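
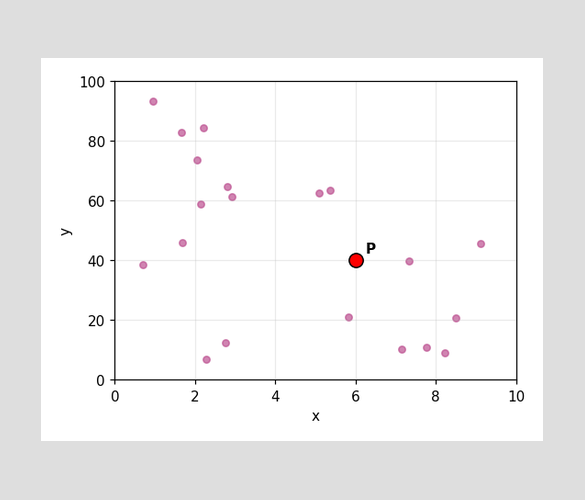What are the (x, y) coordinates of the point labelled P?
Following the gridlines from P to each axis, P sits at (6, 40).

(6, 40)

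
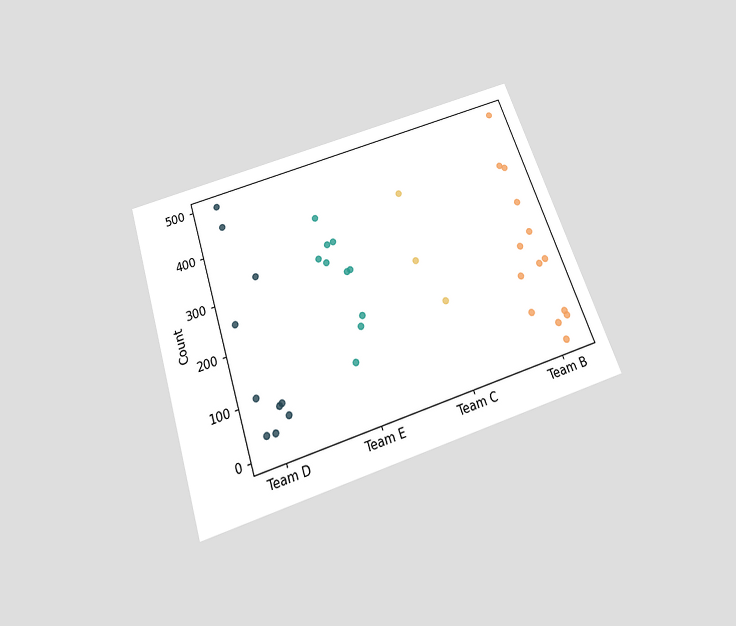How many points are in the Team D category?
10

The chart is tilted about 19° counter-clockwise and viewed slightly from below. Counting the markers in the Team D column gives 10.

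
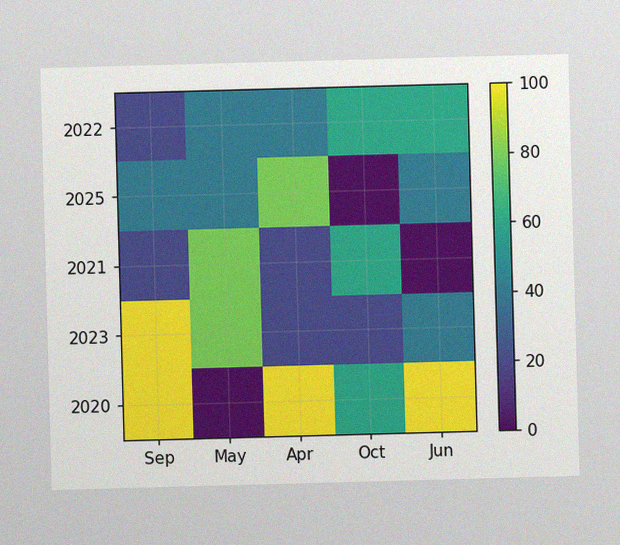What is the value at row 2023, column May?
The image has some photo noise and uneven lighting. Matching cell (2023, May) against the colorbar gives 80.

80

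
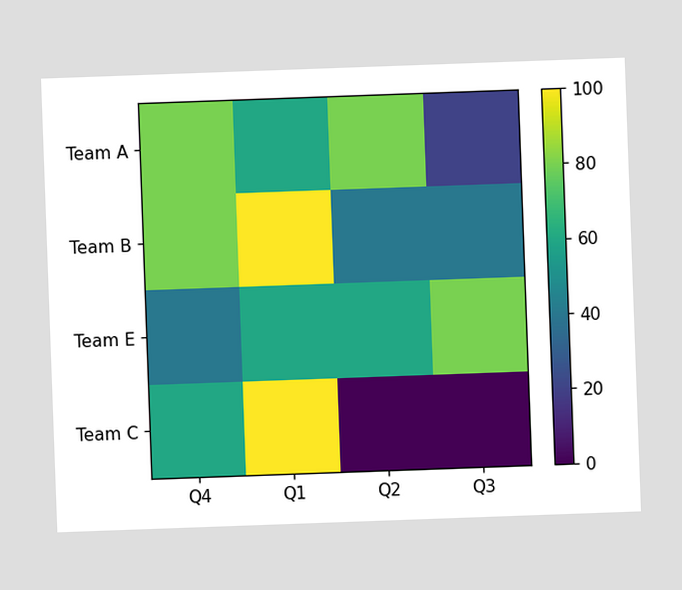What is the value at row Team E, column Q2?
60

The chart is tilted about 2° counter-clockwise. Matching cell (Team E, Q2) against the colorbar gives 60.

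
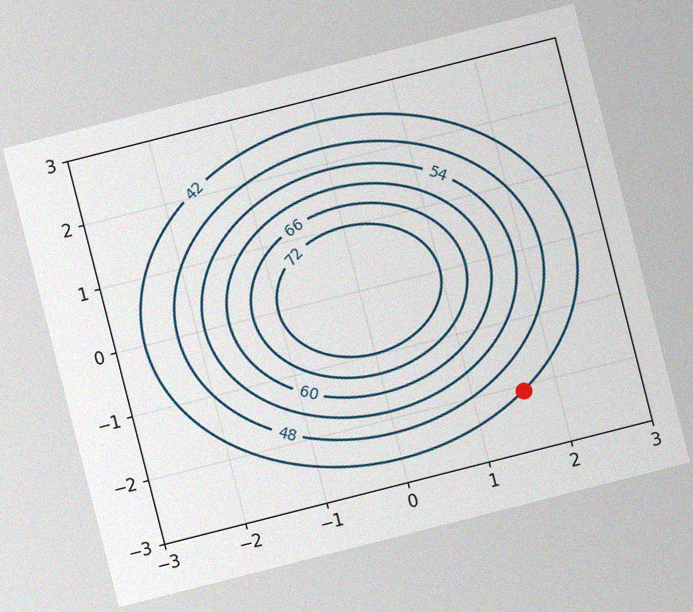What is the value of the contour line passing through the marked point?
The chart is tilted about 14° counter-clockwise, with some photo noise. The marked point sits on the contour labelled 42.

42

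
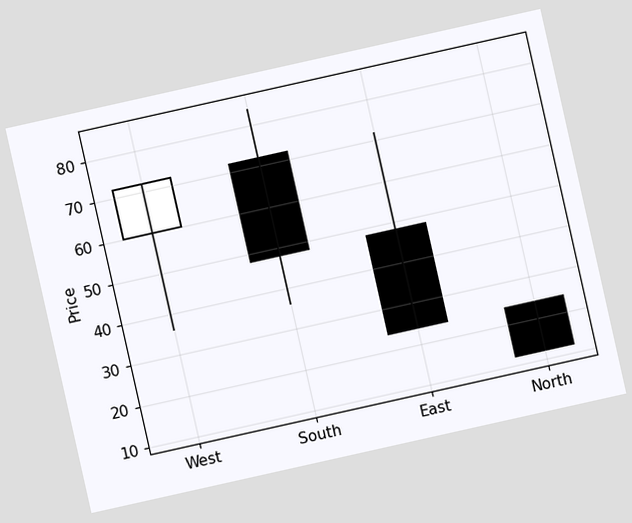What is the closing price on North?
The chart is tilted about 13° counter-clockwise. The North candle closes at 12.

12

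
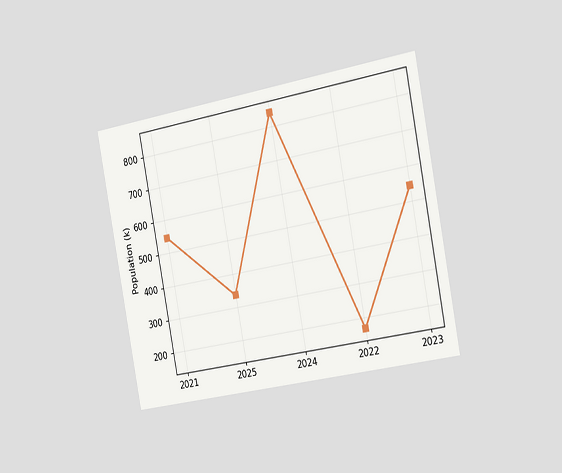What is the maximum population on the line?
840k

The chart is tilted about 11° counter-clockwise and viewed slightly from the right. The highest point is at 2024, and reading across to the y-axis gives 840k.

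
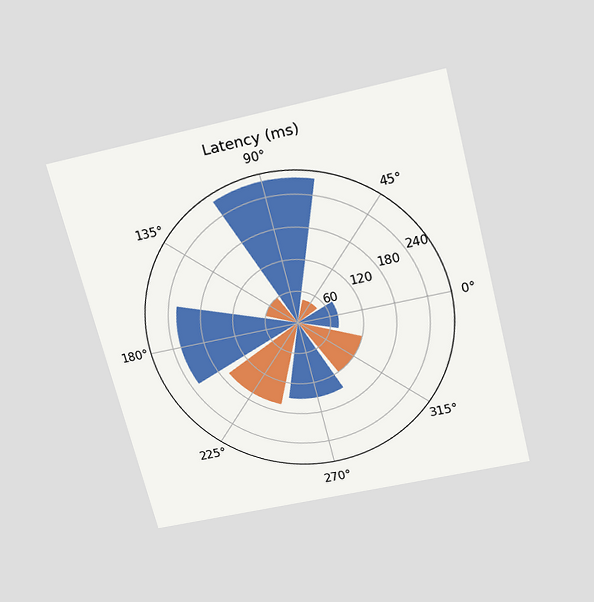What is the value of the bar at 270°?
150ms

The chart is tilted about 14° counter-clockwise and viewed slightly from above. The bar at 270° reaches 150ms on the radial axis.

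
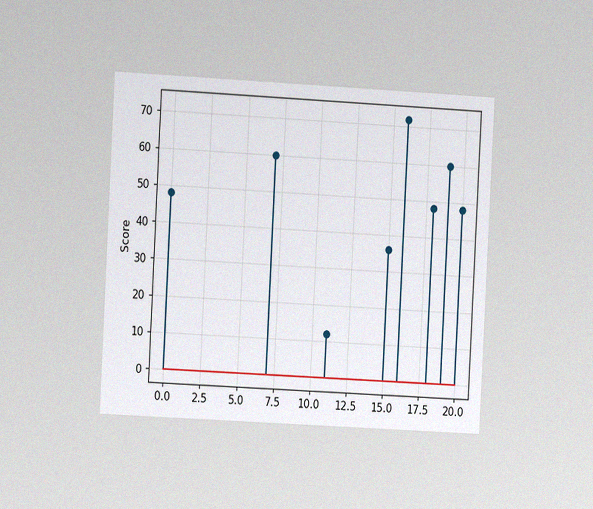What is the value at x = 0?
48

The chart is tilted about 3° clockwise and viewed slightly from the left, with some photo noise. The stem at x=0 reaches 48.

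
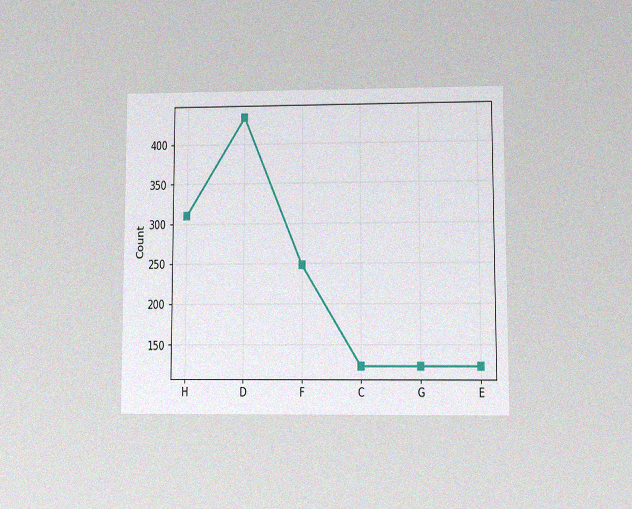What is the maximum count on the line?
The chart is viewed at a slight angle, with some photo noise. The highest point is at D, and reading across to the y-axis gives 434.

434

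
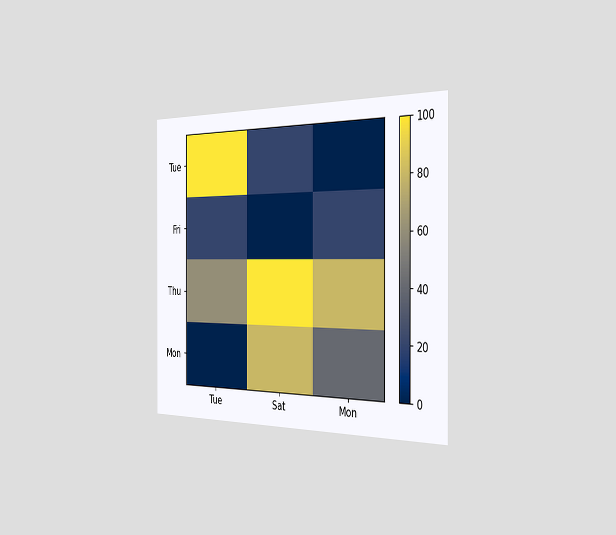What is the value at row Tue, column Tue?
100

The chart is viewed slightly from the right. Matching cell (Tue, Tue) against the colorbar gives 100.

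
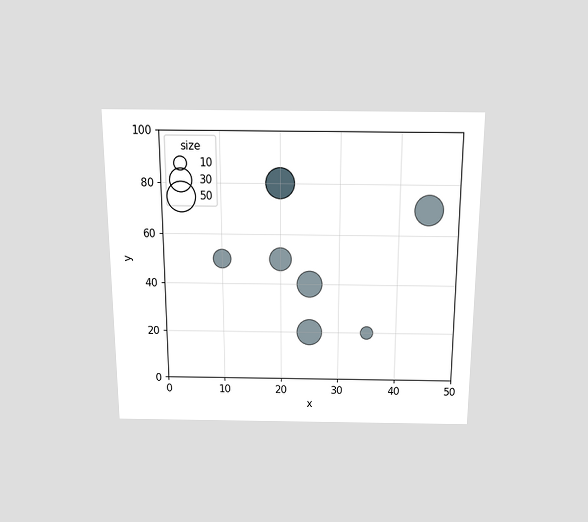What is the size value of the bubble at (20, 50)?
30

The chart is viewed slightly from above. Matching the bubble at (20, 50) against the size legend gives 30.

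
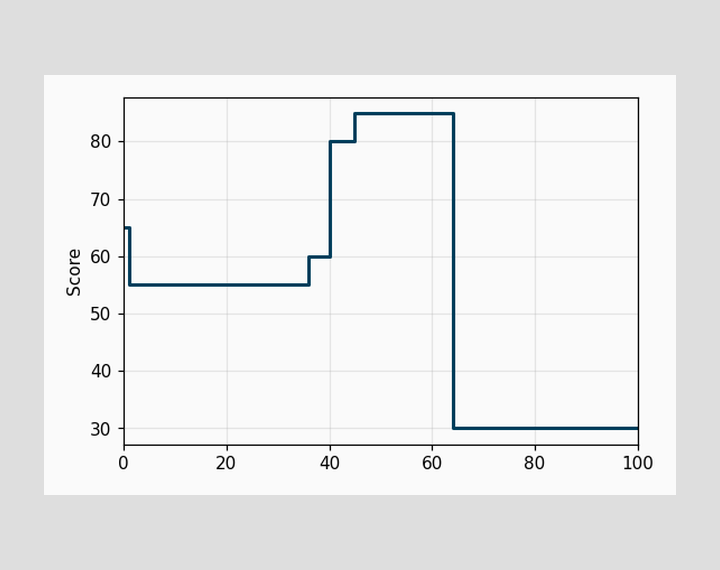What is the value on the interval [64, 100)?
30

On [64, 100) the step sits at 30.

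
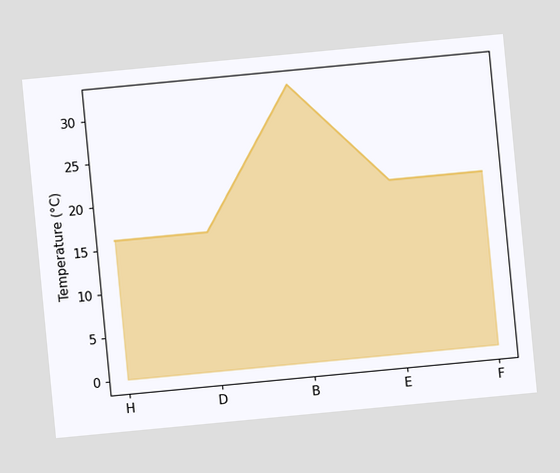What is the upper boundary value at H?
16°C

The chart is tilted about 5° counter-clockwise. At H the upper boundary is at 16°C.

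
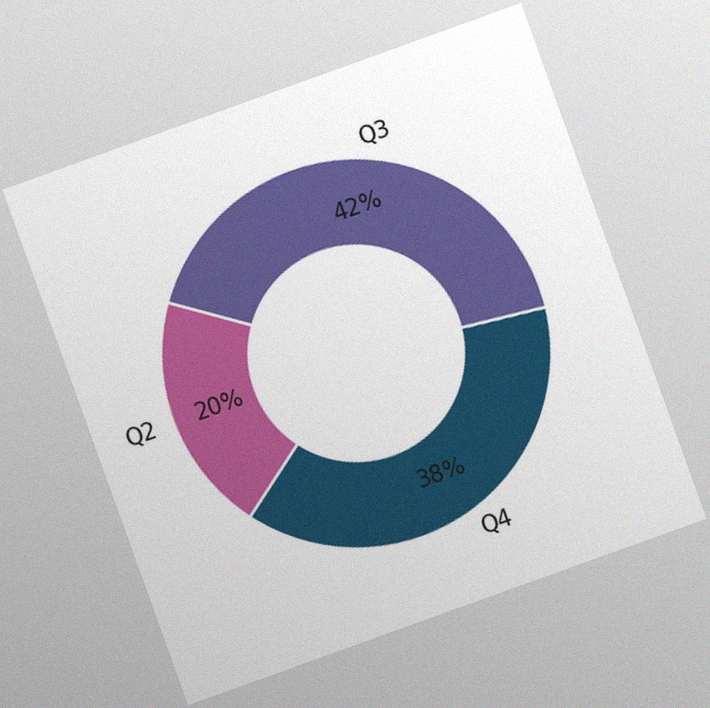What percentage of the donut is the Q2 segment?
The chart is tilted about 20° counter-clockwise, with some photo noise. The Q2 segment takes up 20% of the ring.

20%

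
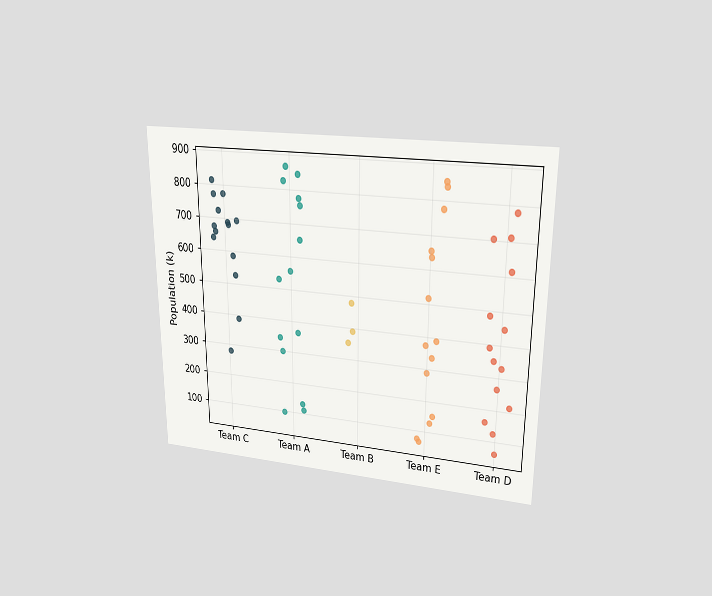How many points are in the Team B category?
3

The chart is viewed at a slight angle. Counting the markers in the Team B column gives 3.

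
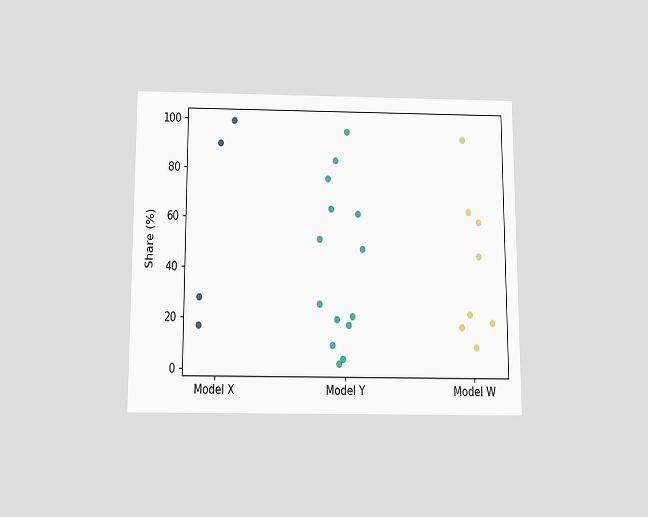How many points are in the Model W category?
The chart is viewed slightly from below. Counting the markers in the Model W column gives 8.

8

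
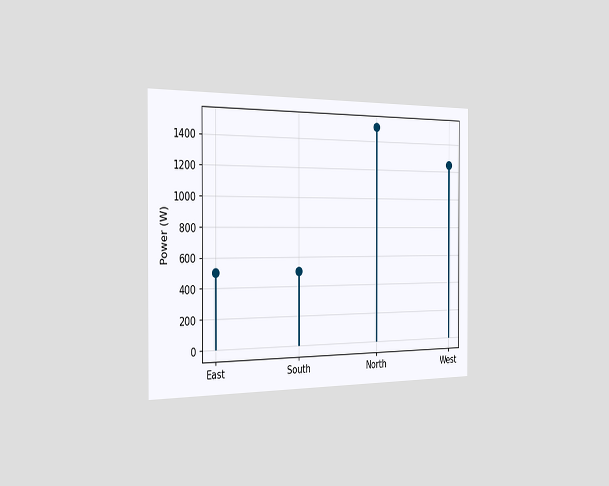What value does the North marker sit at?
1500W

The chart is viewed slightly from the left. The North marker sits at 1500W.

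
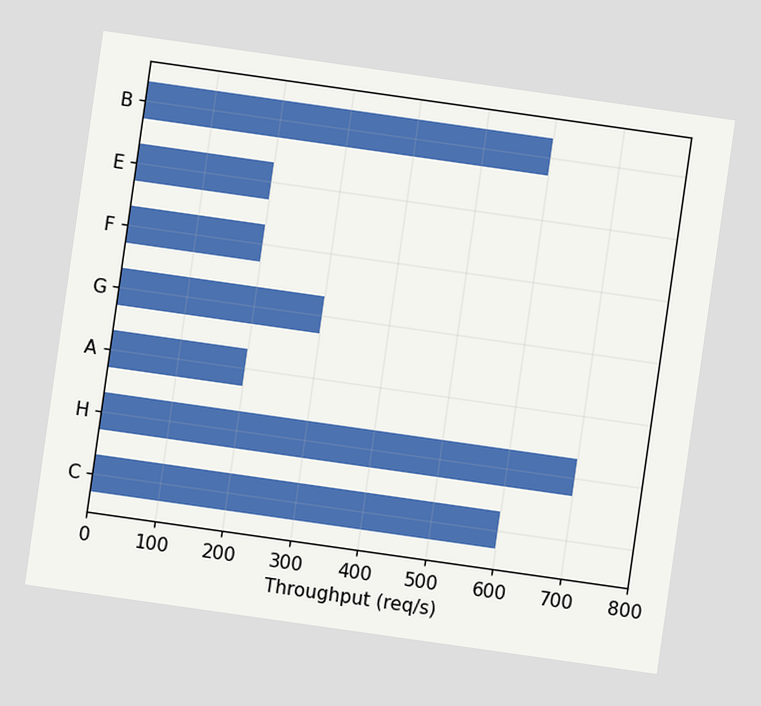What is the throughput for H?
700req/s

The chart is tilted about 8° clockwise. Reading along the chart's x-axis, the H bar reaches 700req/s.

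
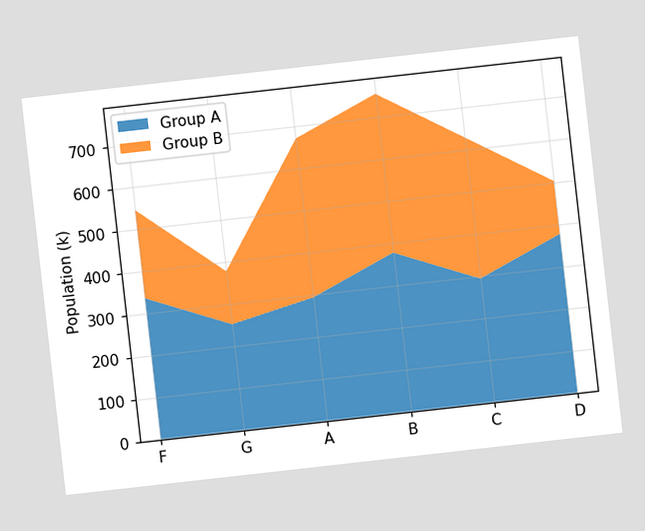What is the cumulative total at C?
The chart is tilted about 6° counter-clockwise. The stacked total at C reaches 630k.

630k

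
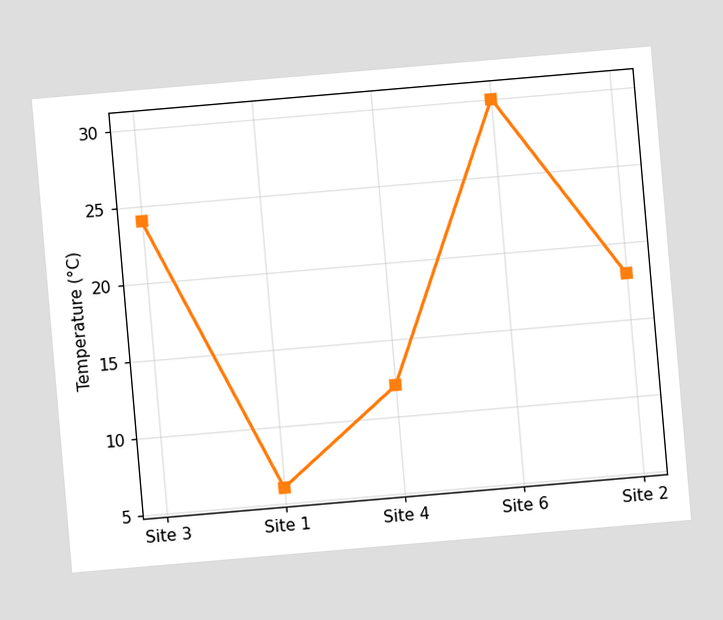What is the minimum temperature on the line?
6°C

The chart is tilted about 5° counter-clockwise. The lowest point is at Site 1, and reading across to the y-axis gives 6°C.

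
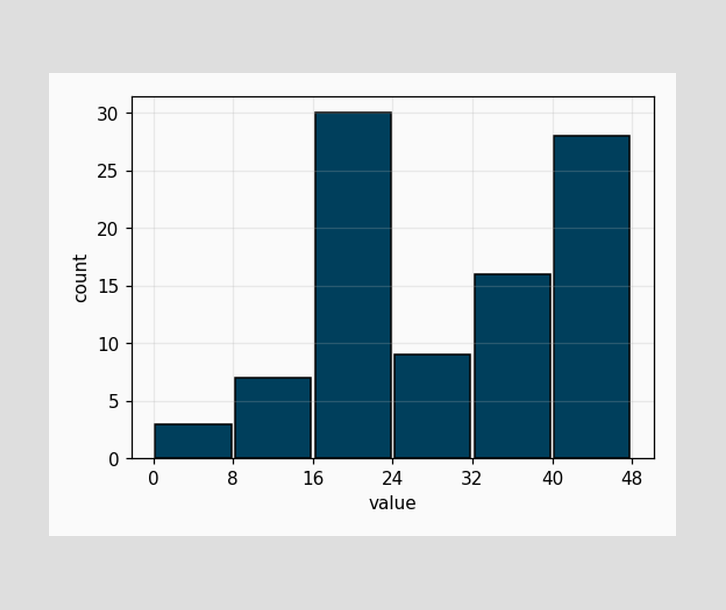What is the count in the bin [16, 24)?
30

The [16, 24) bin has height 30.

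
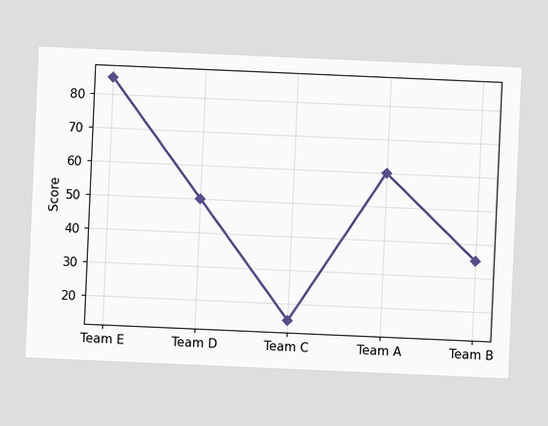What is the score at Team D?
50

The chart is tilted about 2° clockwise. At Team D, the line is at 50.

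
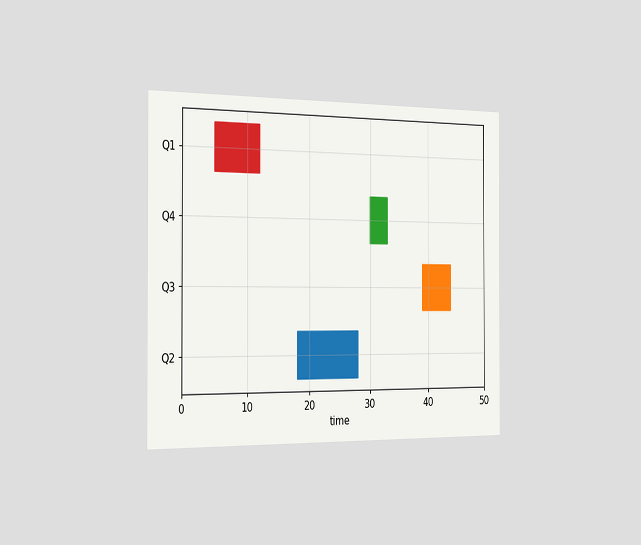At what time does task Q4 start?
30

The chart is viewed slightly from the left. The Q4 bar begins at t=30.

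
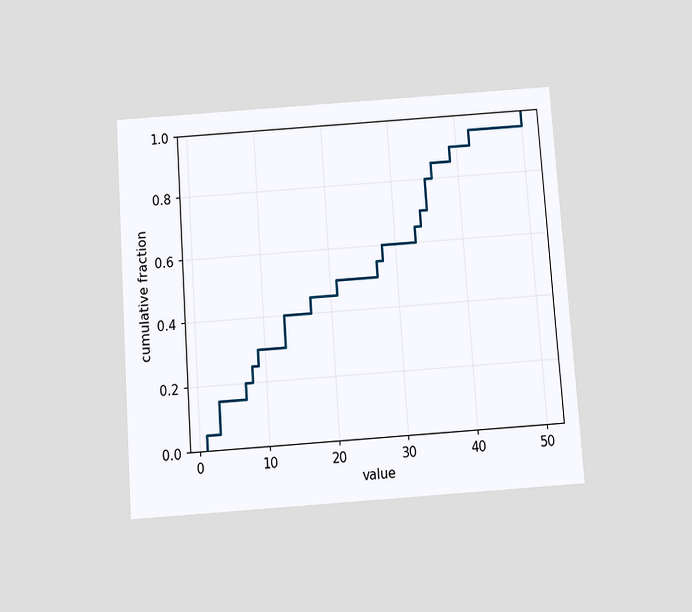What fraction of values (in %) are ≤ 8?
25%

The chart is tilted about 4° counter-clockwise and viewed slightly from below. At x=8 the ECDF step is at 25%.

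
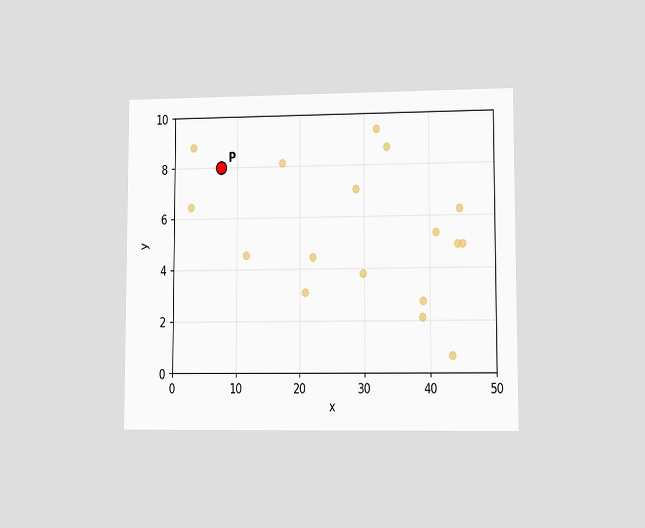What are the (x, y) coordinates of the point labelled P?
The chart is viewed at a slight angle. Following the gridlines from P to each axis, P sits at (7.5, 8).

(7.5, 8)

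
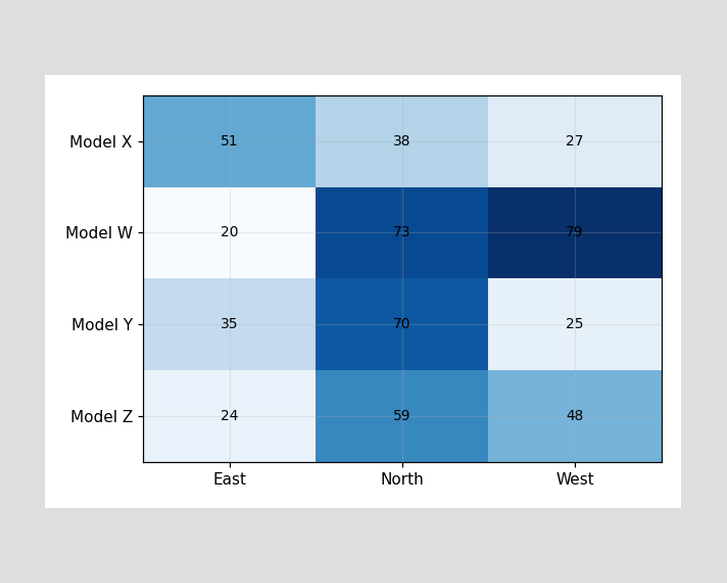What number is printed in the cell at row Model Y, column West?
The (Model Y, West) cell reads 25.

25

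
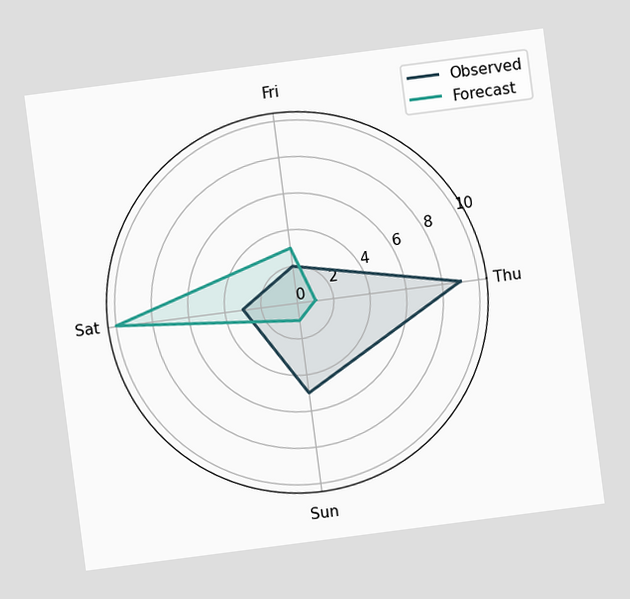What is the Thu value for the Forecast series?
The chart is tilted about 7° counter-clockwise. On the Thu axis, Forecast reaches 1.

1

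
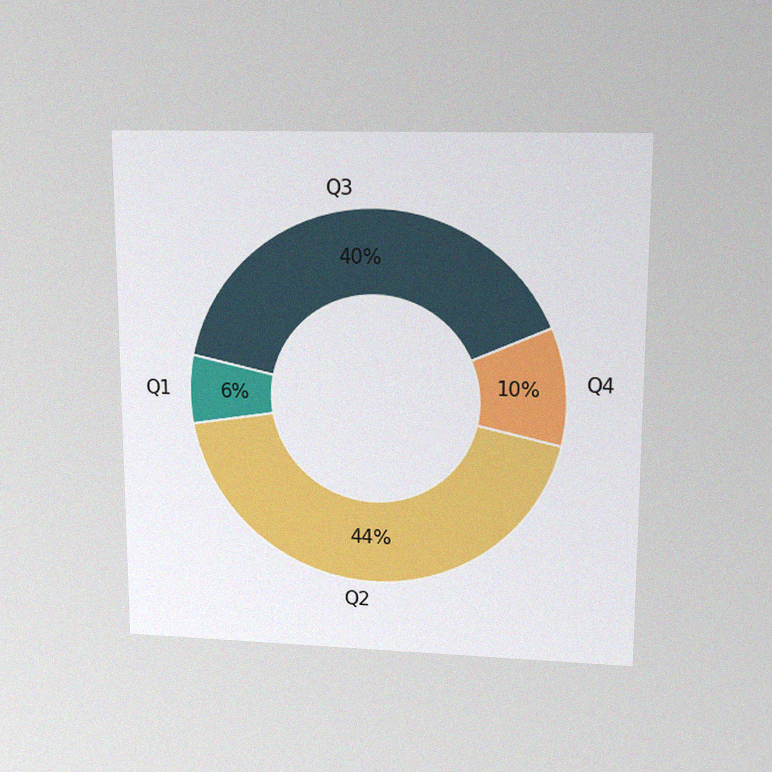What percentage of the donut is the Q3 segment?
The chart is viewed at a slight angle, with some photo noise. The Q3 segment takes up 40% of the ring.

40%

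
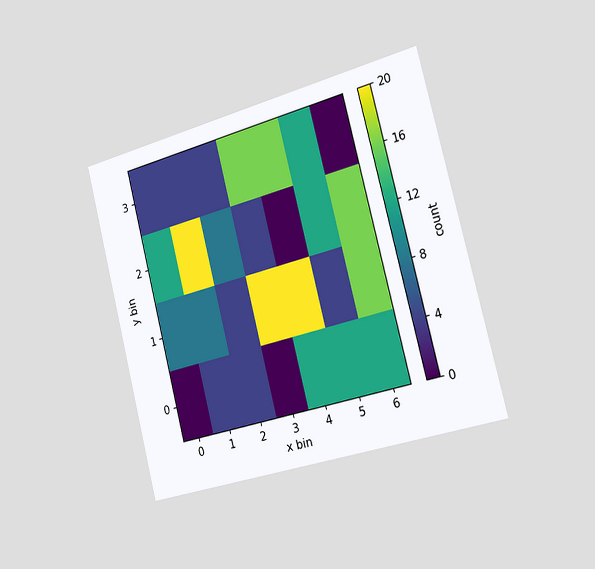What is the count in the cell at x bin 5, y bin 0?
The chart is tilted about 14° counter-clockwise and viewed slightly from the right. Matching the cell (5, 0) against the colorbar gives 12.

12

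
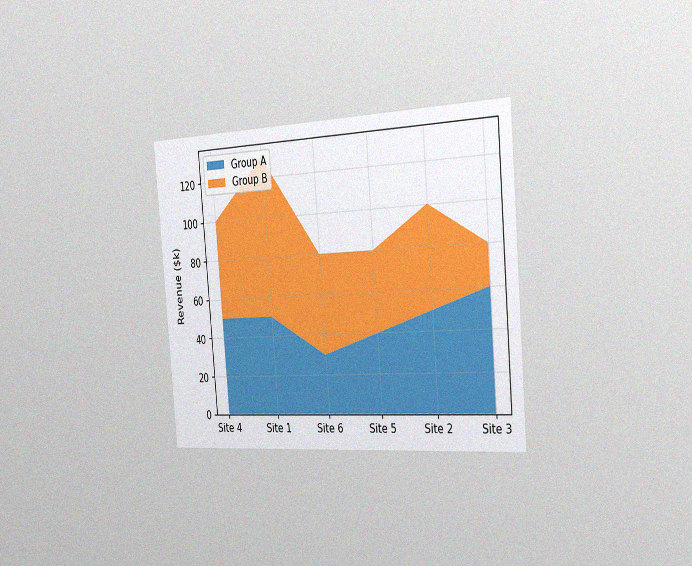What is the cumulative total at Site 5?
The chart is tilted about 5° counter-clockwise and viewed slightly from the right, with some photo noise. The stacked total at Site 5 reaches $80k.

$80k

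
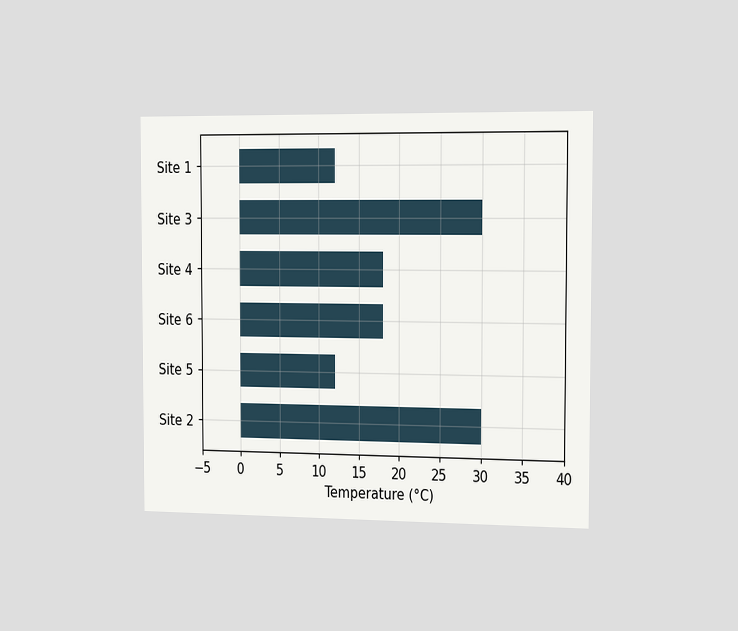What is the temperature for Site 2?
The chart is viewed slightly from the right. Reading along the chart's x-axis, the Site 2 bar reaches 30°C.

30°C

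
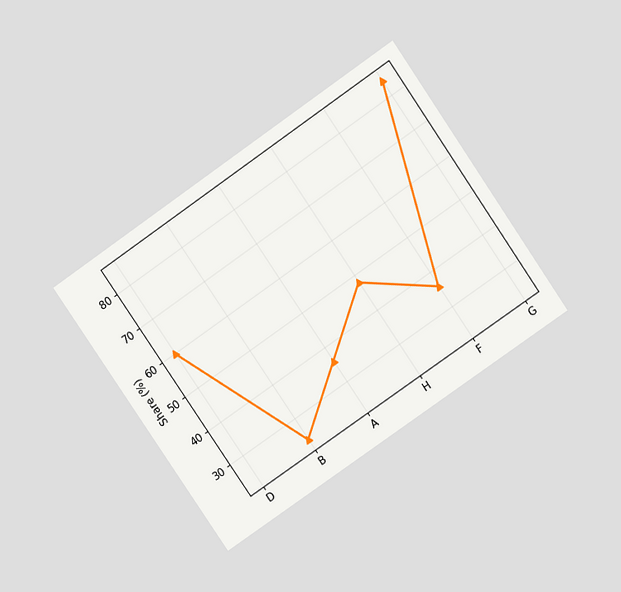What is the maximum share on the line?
The chart is tilted about 35° counter-clockwise and viewed slightly from above. The highest point is at G, and reading across to the y-axis gives 84%.

84%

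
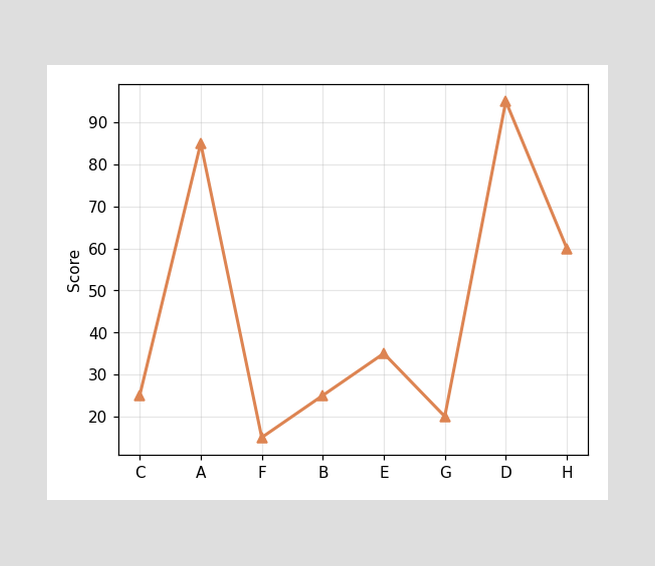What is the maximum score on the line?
95

The highest point is at D, and reading across to the y-axis gives 95.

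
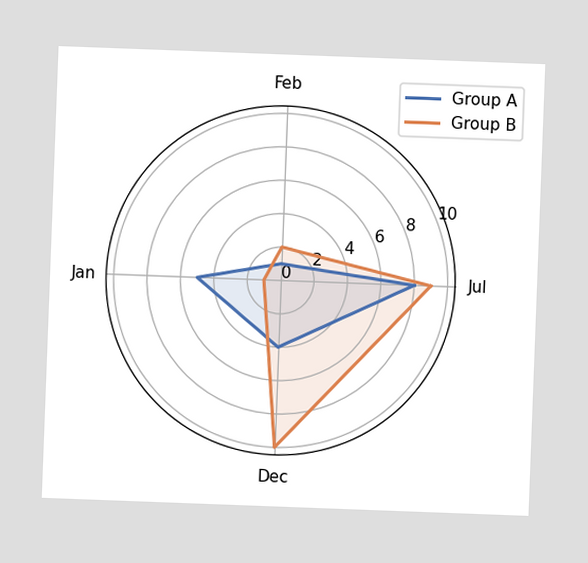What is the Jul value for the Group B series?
The chart is tilted about 2° clockwise. On the Jul axis, Group B reaches 9.

9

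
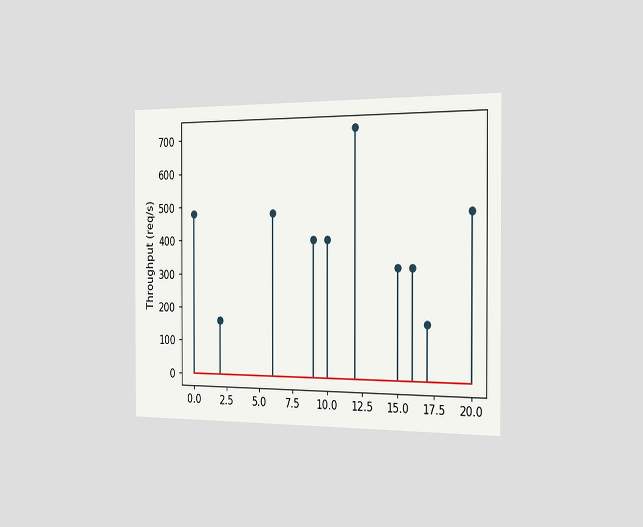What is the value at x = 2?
160req/s

The chart is viewed slightly from the right. The stem at x=2 reaches 160req/s.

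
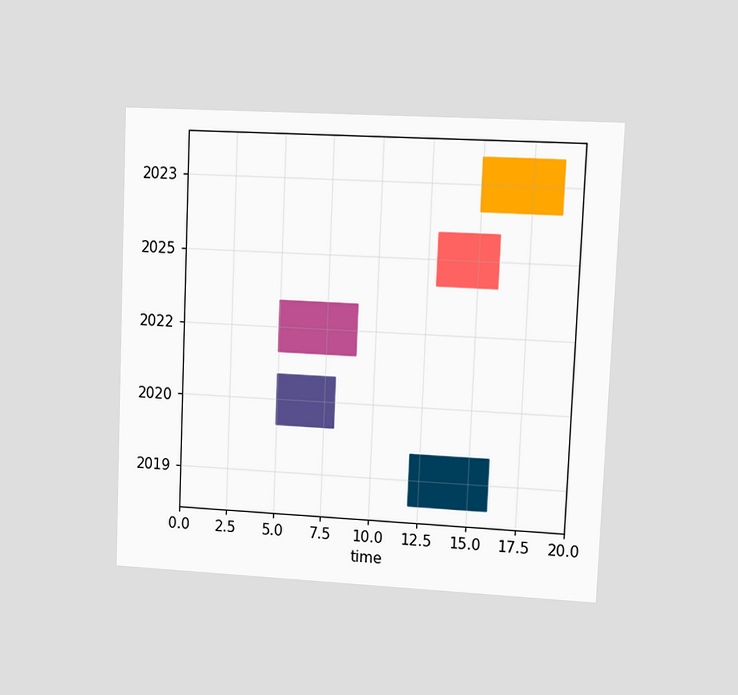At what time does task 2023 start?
The chart is tilted about 2° clockwise and viewed at a slight angle. The 2023 bar begins at t=15.

15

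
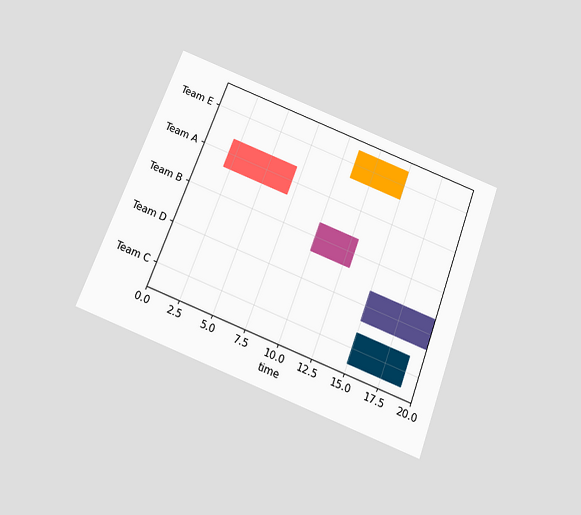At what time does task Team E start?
The chart is tilted about 20° clockwise and viewed slightly from below. The Team E bar begins at t=11.

11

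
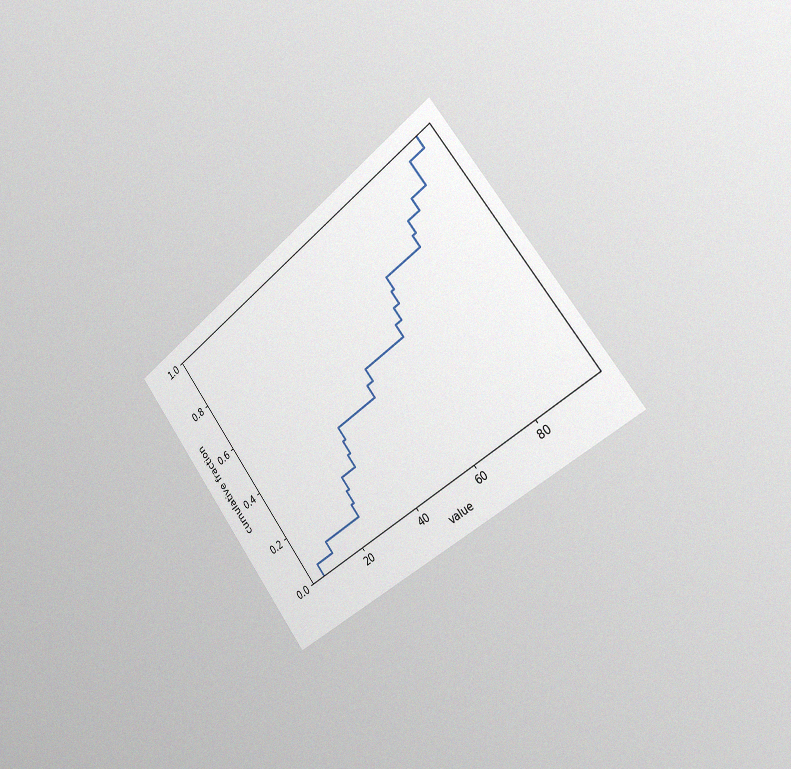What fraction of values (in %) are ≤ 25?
The chart is tilted about 38° counter-clockwise and viewed slightly from the right, with some photo noise. At x=25 the ECDF step is at 20%.

20%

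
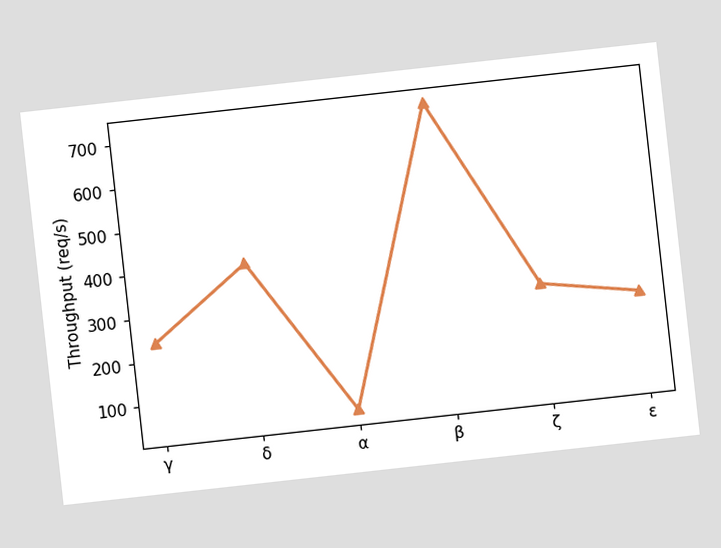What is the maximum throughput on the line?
The chart is tilted about 6° counter-clockwise. The highest point is at β, and reading across to the y-axis gives 720req/s.

720req/s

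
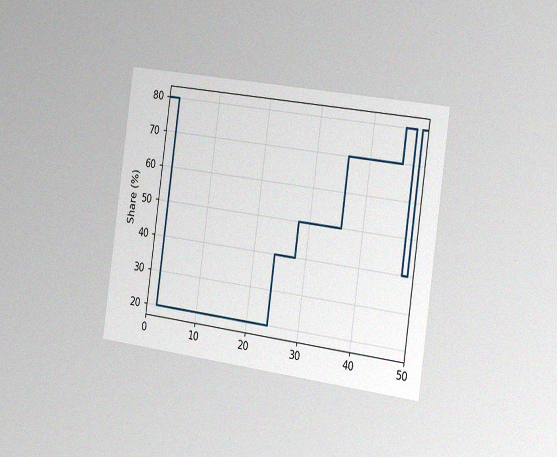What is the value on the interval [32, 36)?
50%

The chart is tilted about 8° clockwise and viewed slightly from the right, with some photo noise. On [32, 36) the step sits at 50%.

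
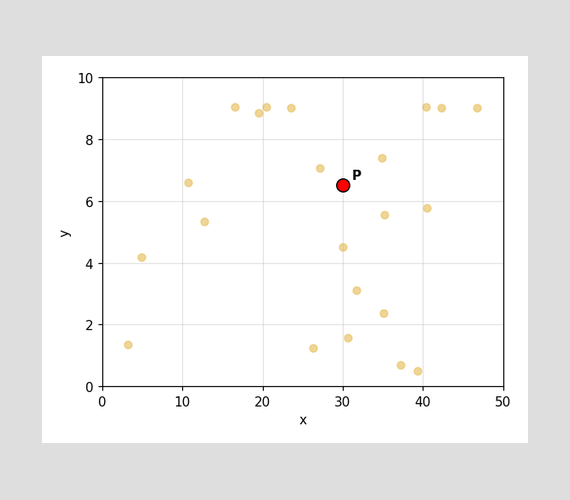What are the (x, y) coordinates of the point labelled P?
Following the gridlines from P to each axis, P sits at (30, 6.5).

(30, 6.5)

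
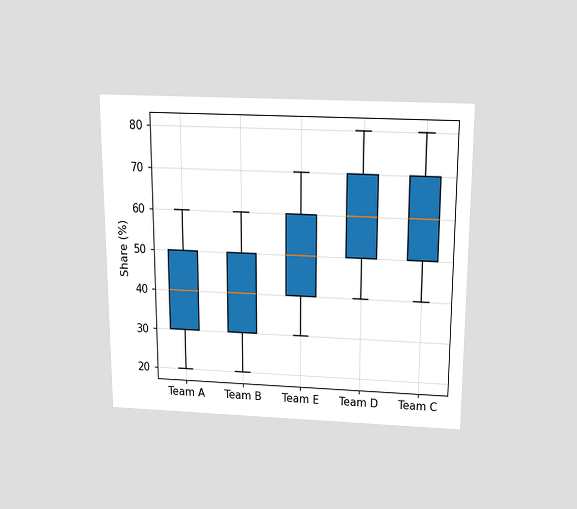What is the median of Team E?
The chart is viewed slightly from above. The median line in the Team E box sits at 50%.

50%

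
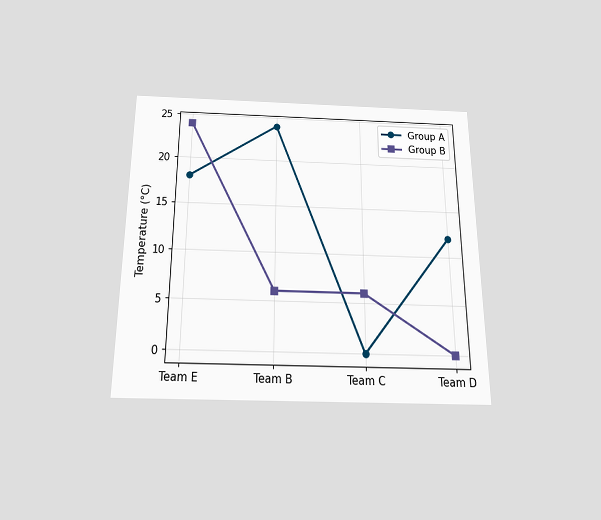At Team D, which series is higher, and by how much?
Group A, by 12°C

The chart is viewed slightly from below. At Team D, Group A sits above the other line by 12°C.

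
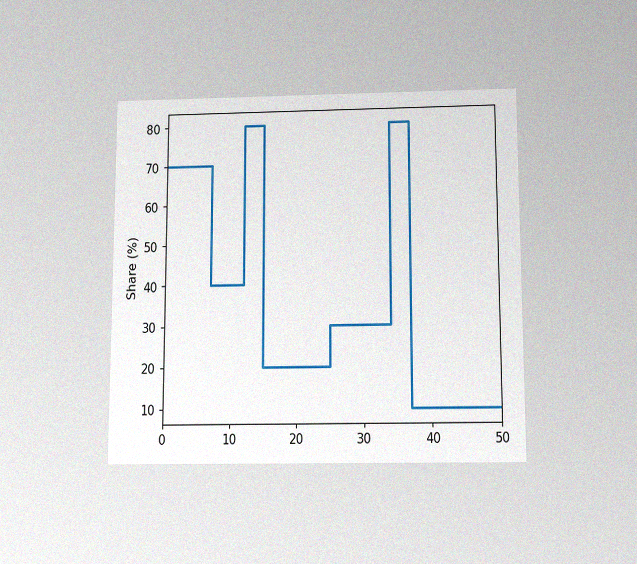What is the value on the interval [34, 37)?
80%

The chart is viewed slightly from below, with some photo noise. On [34, 37) the step sits at 80%.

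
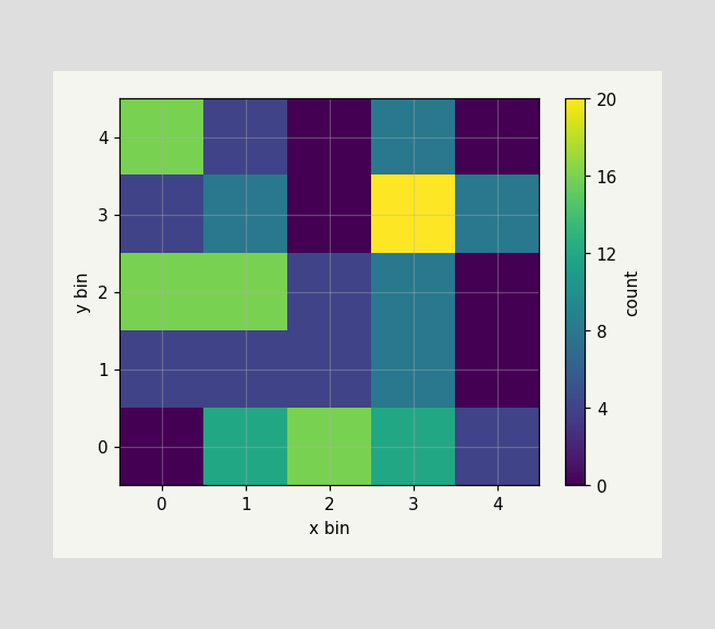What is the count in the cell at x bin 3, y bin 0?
12

Matching the cell (3, 0) against the colorbar gives 12.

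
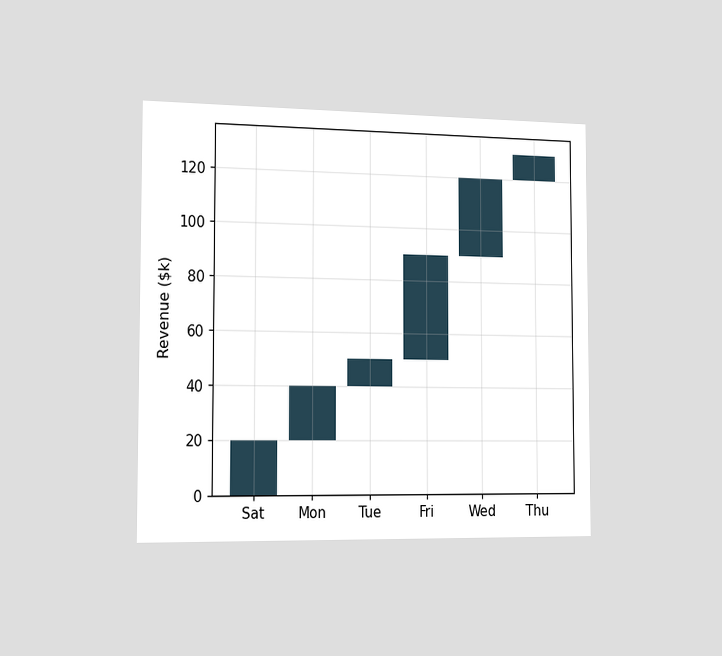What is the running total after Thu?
$130k

The chart is viewed slightly from the left. After Thu the running total reaches $130k.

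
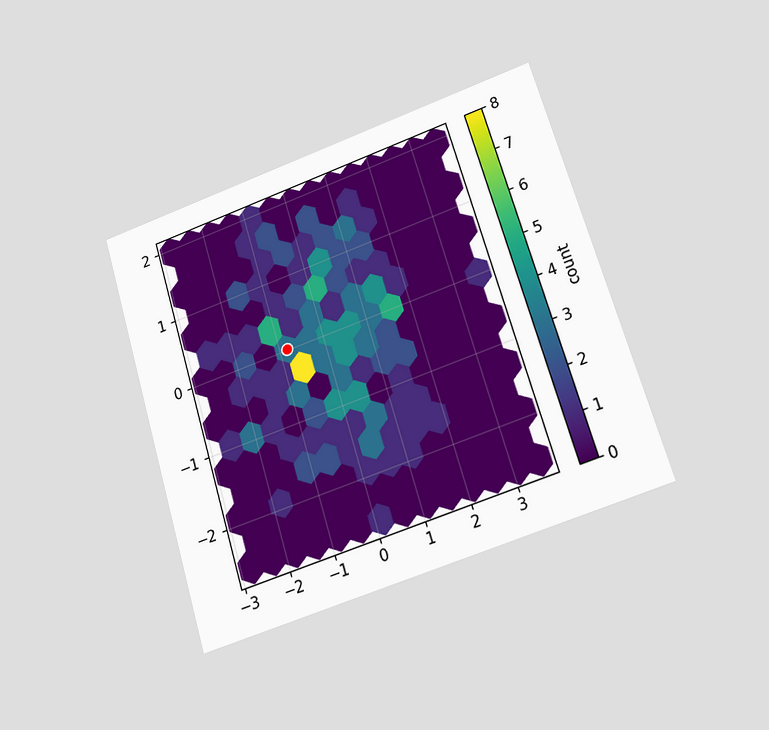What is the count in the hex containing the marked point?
The chart is tilted about 17° counter-clockwise and viewed at a slight angle. The marked hex reads 3 on the colorbar.

3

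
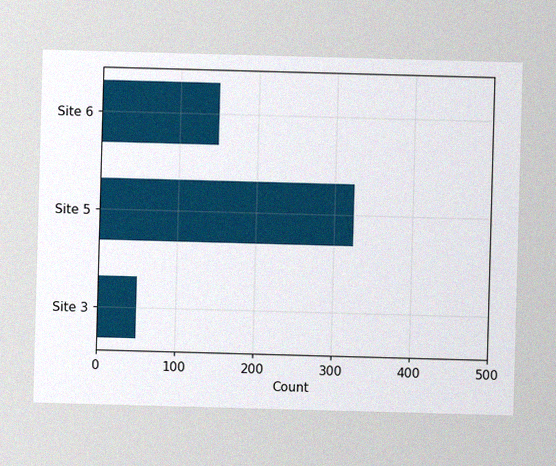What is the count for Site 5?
325

The image has some photo noise and uneven lighting. Reading along the chart's x-axis, the Site 5 bar reaches 325.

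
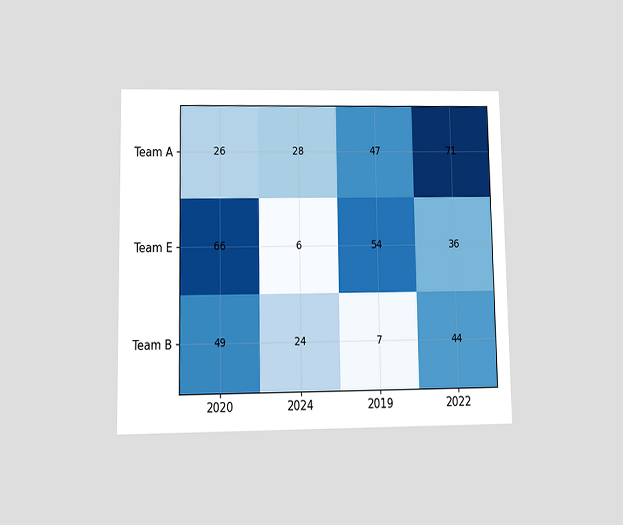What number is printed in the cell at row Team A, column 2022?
The chart is viewed at a slight angle. The (Team A, 2022) cell reads 71.

71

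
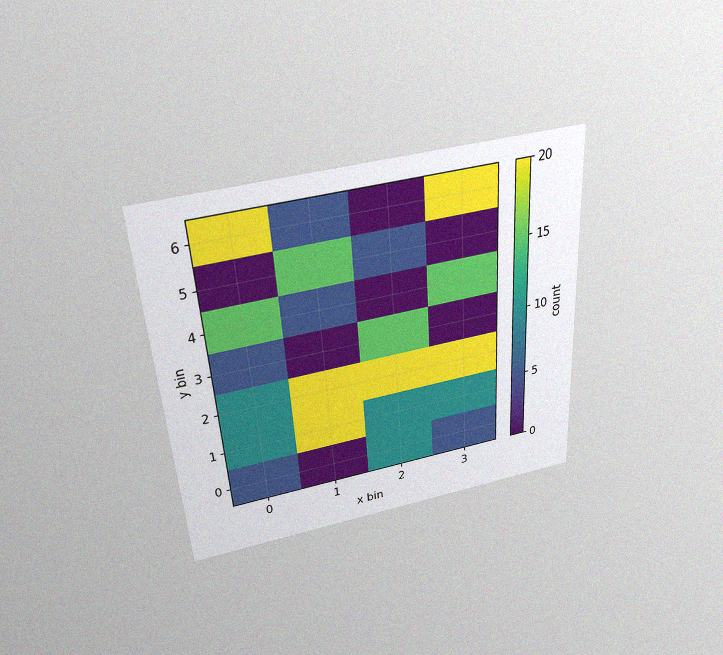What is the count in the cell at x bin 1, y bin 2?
The chart is tilted about 4° counter-clockwise and viewed slightly from above, with some photo noise. Matching the cell (1, 2) against the colorbar gives 20.

20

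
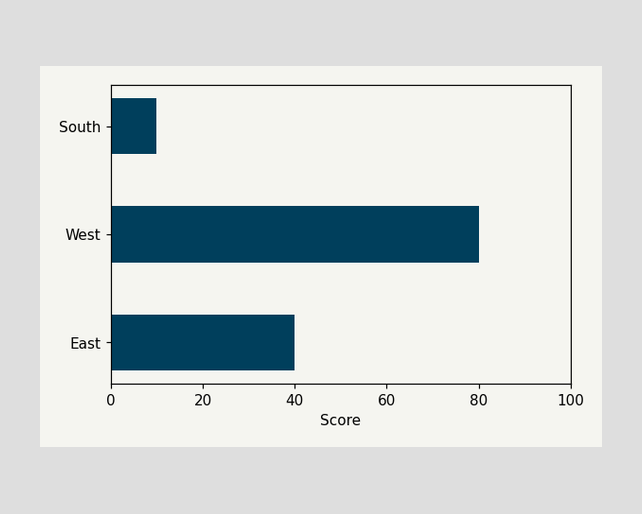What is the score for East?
Reading along the chart's x-axis, the East bar reaches 40.

40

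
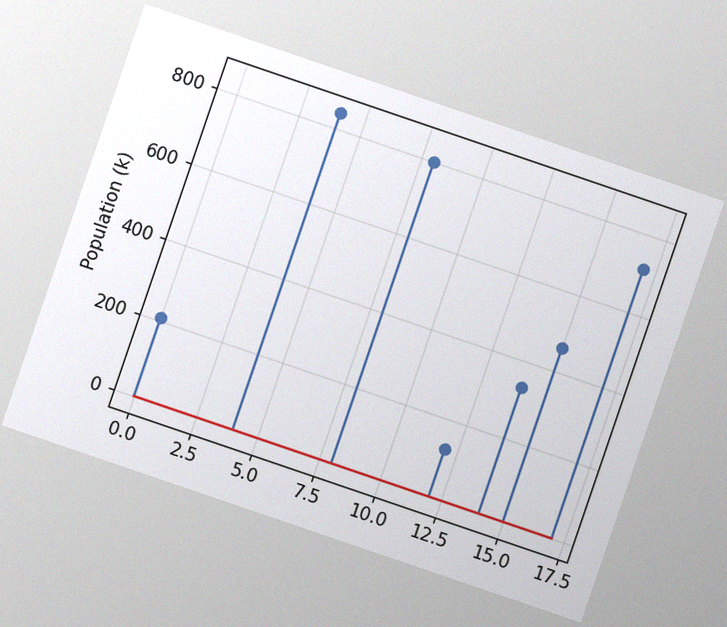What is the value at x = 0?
210k

The chart is tilted about 19° clockwise, with some photo noise. The stem at x=0 reaches 210k.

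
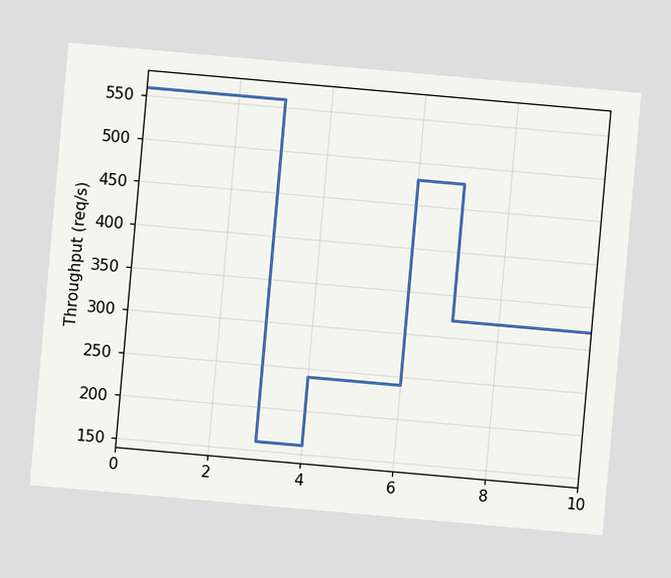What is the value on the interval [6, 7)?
480req/s

The chart is tilted about 5° clockwise. On [6, 7) the step sits at 480req/s.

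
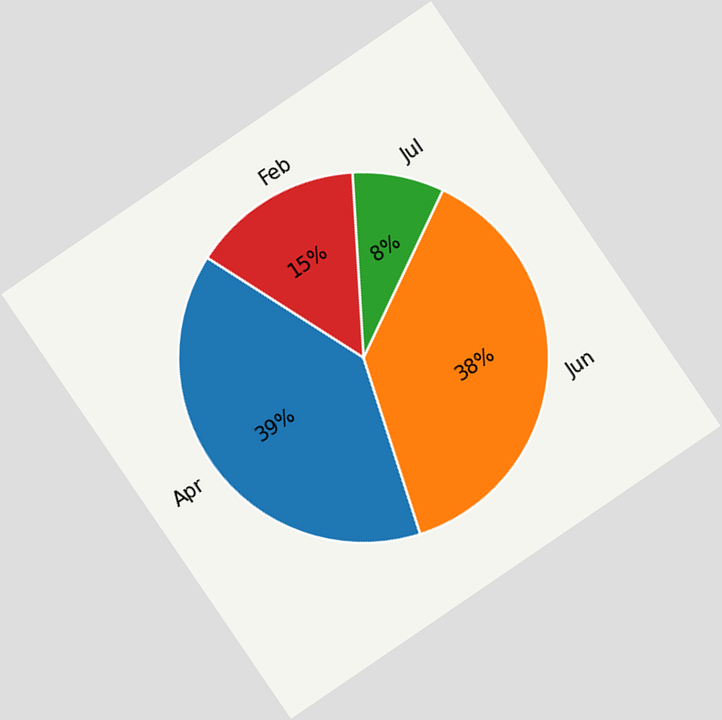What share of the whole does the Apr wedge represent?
The chart is tilted about 34° counter-clockwise. The Apr slice takes up 39% of the pie.

39%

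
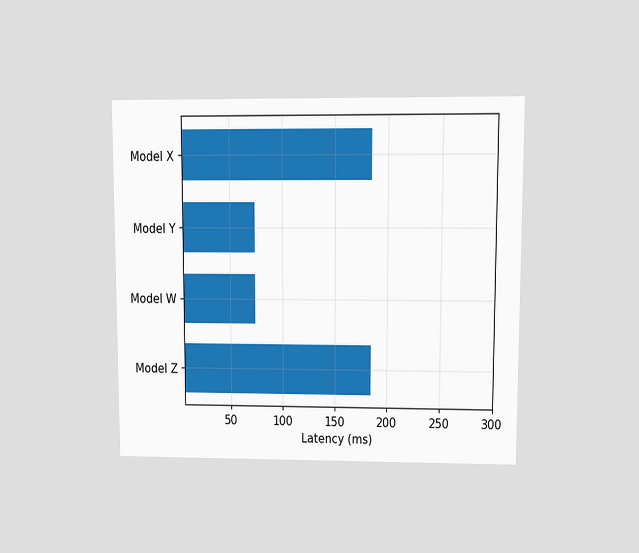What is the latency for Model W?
The chart is viewed at a slight angle. Reading along the chart's x-axis, the Model W bar reaches 74ms.

74ms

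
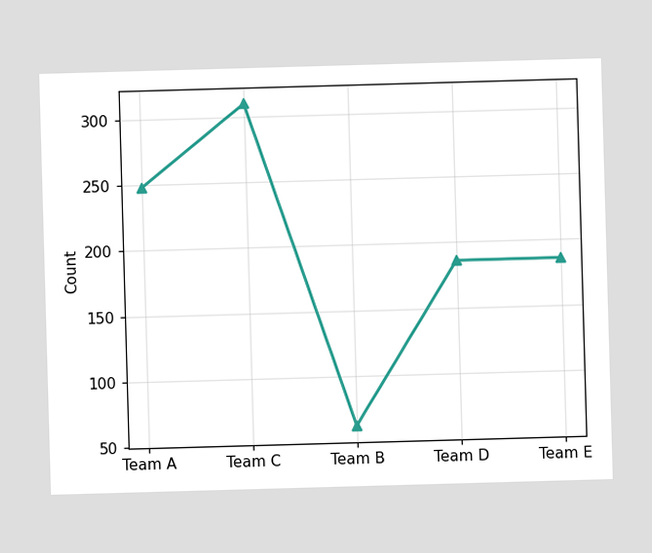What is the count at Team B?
At Team B, the line is at 62.

62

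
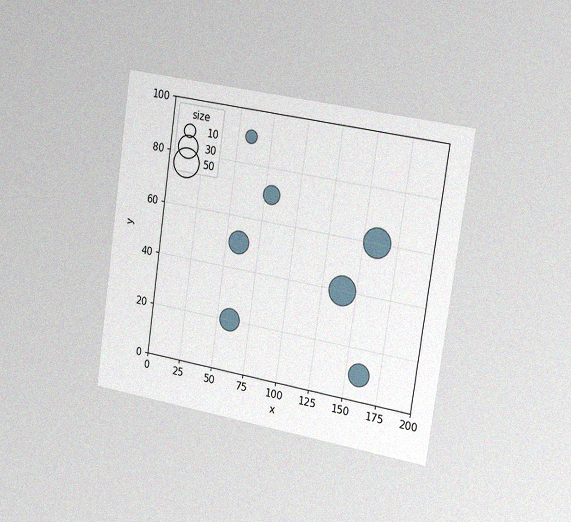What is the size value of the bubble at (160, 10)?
The chart is tilted about 8° clockwise and viewed slightly from the right, with some photo noise. Matching the bubble at (160, 10) against the size legend gives 30.

30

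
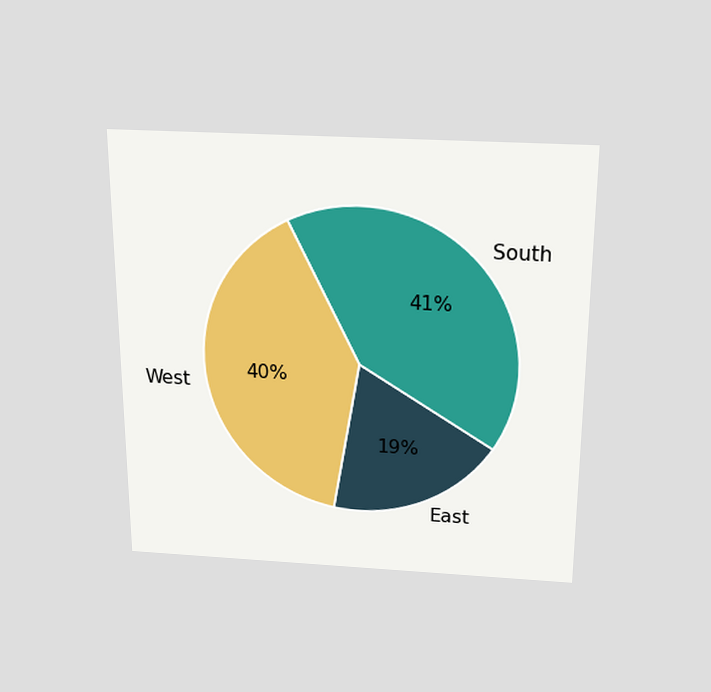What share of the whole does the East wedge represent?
The chart is viewed slightly from above. The East slice takes up 19% of the pie.

19%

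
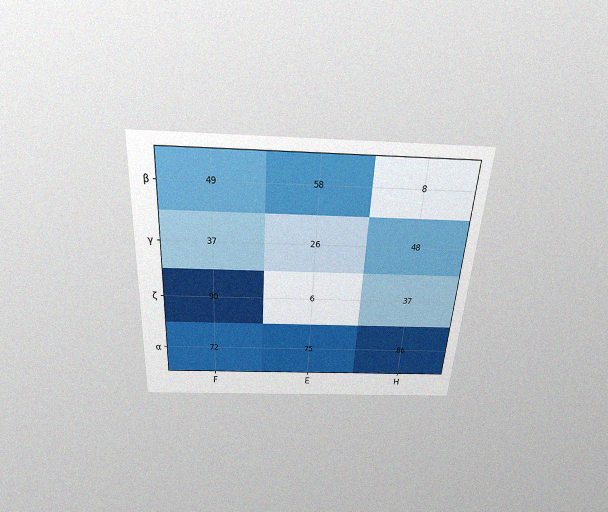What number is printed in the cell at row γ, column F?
37

The chart is tilted about 3° clockwise and viewed slightly from above, with some photo noise. The (γ, F) cell reads 37.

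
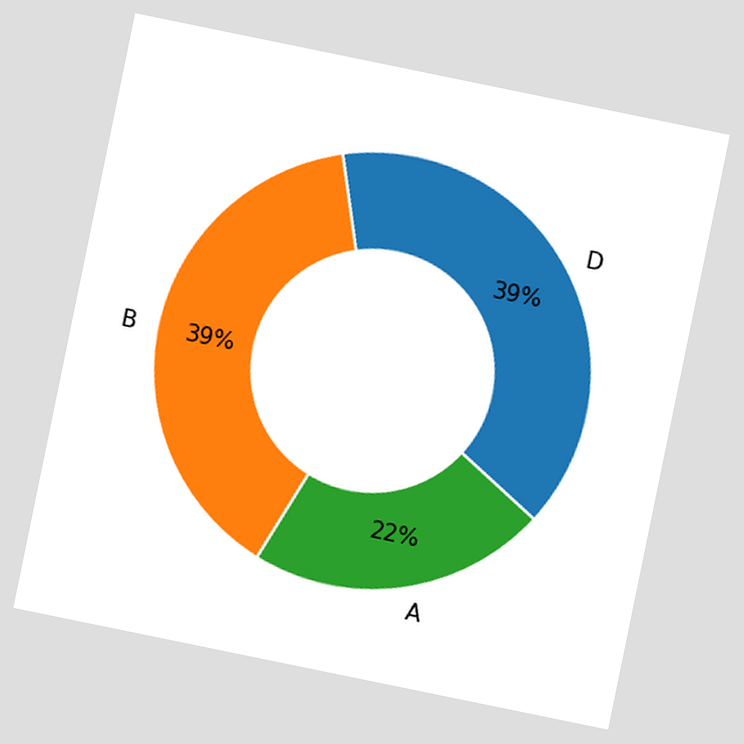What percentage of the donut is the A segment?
22%

The chart is tilted about 12° clockwise. The A segment takes up 22% of the ring.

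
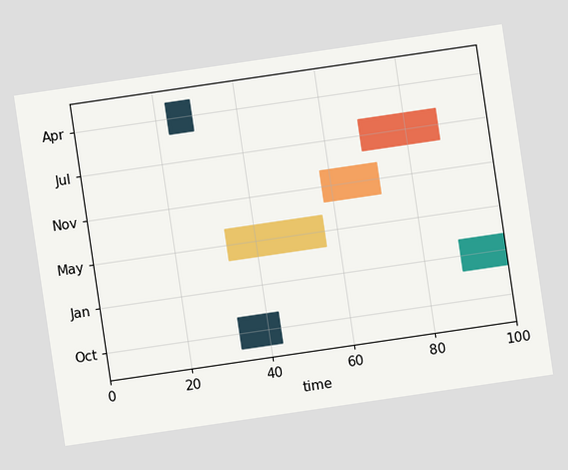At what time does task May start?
The chart is tilted about 8° counter-clockwise. The May bar begins at t=33.

33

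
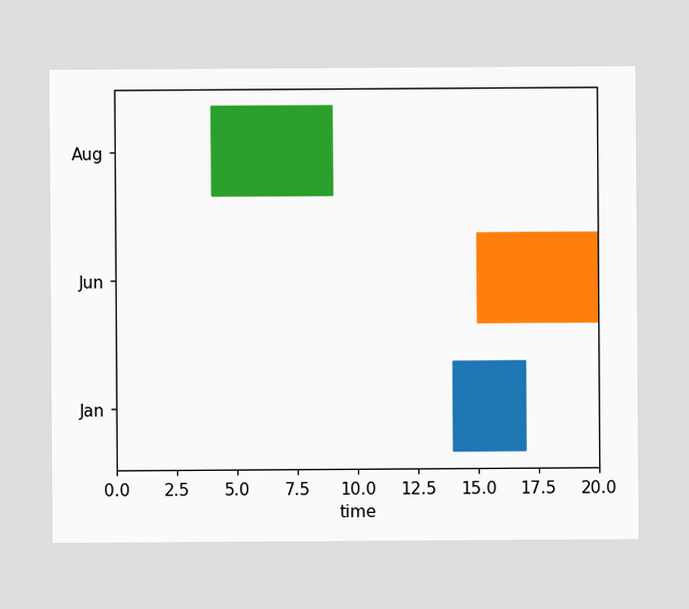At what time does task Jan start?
The Jan bar begins at t=14.

14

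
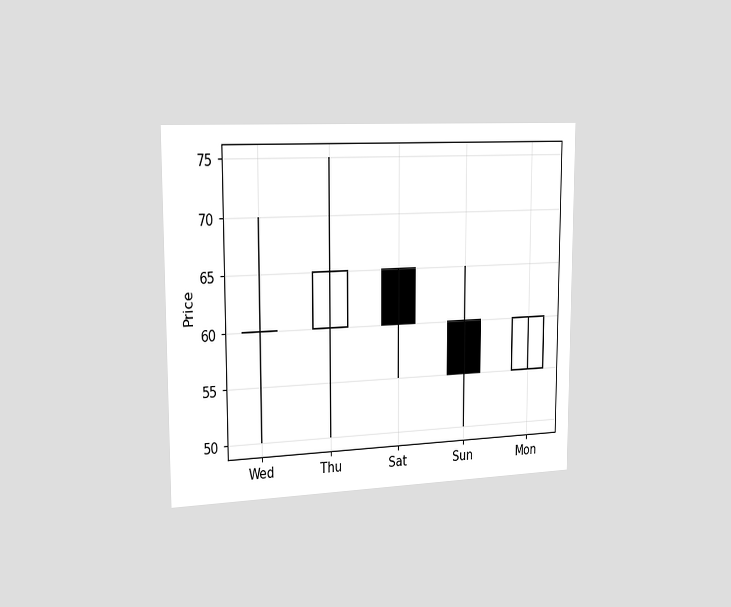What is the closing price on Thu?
The chart is viewed slightly from the left. The Thu candle closes at 65.

65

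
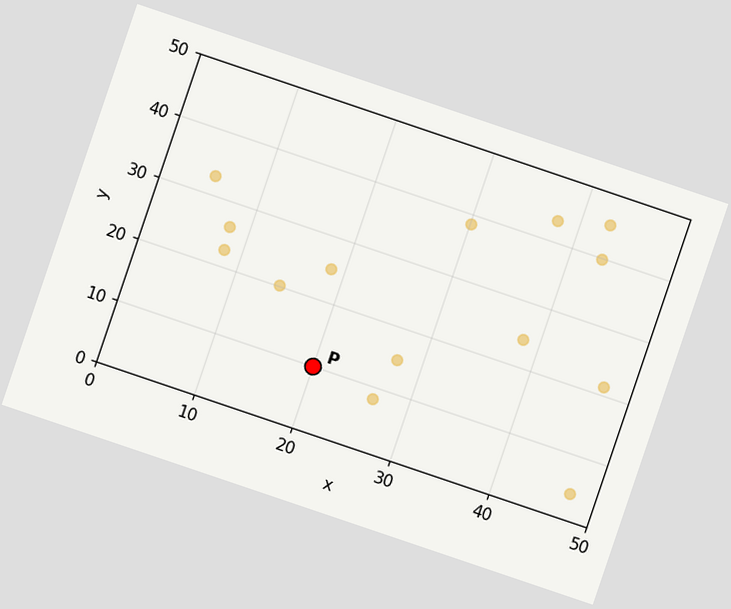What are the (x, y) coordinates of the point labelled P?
(20, 10)

The chart is tilted about 19° clockwise. Following the gridlines from P to each axis, P sits at (20, 10).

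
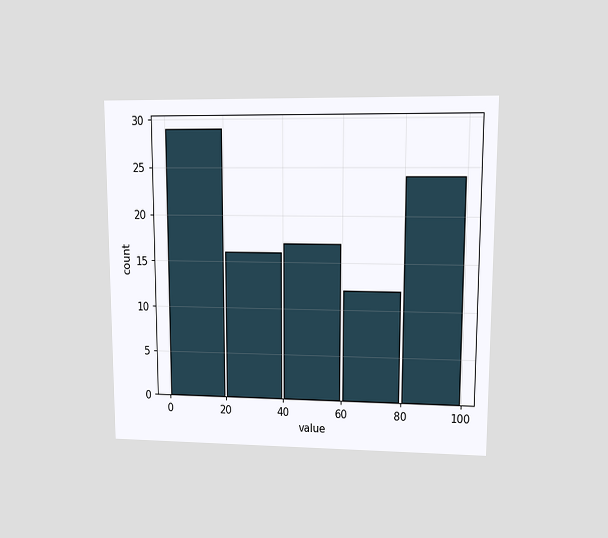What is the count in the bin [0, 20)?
The chart is viewed at a slight angle. The [0, 20) bin has height 29.

29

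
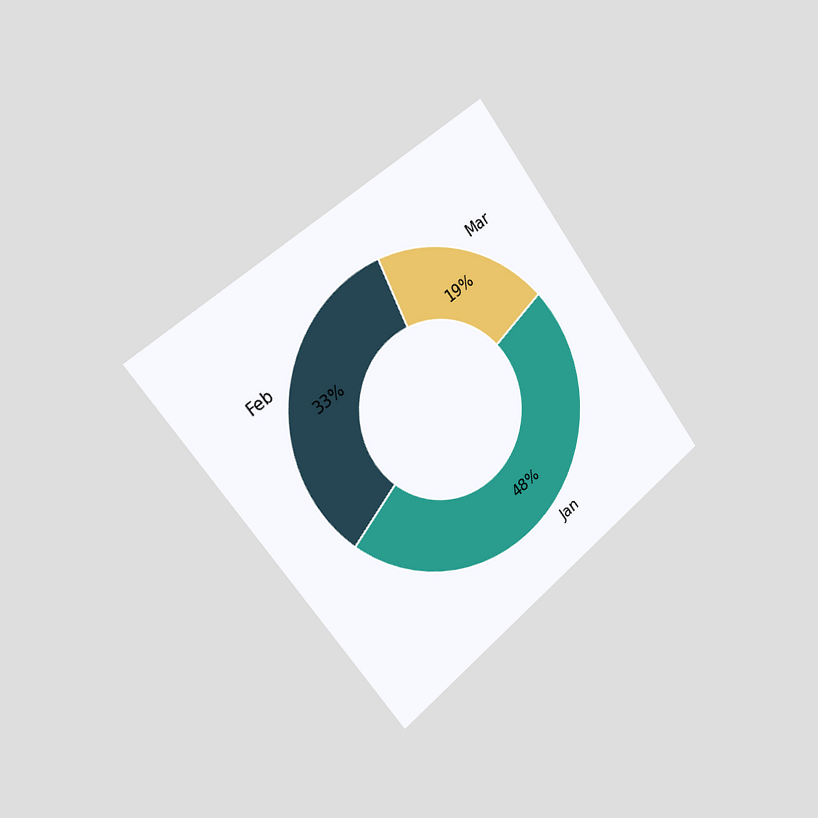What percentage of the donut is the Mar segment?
The chart is tilted about 37° counter-clockwise and viewed slightly from the left. The Mar segment takes up 19% of the ring.

19%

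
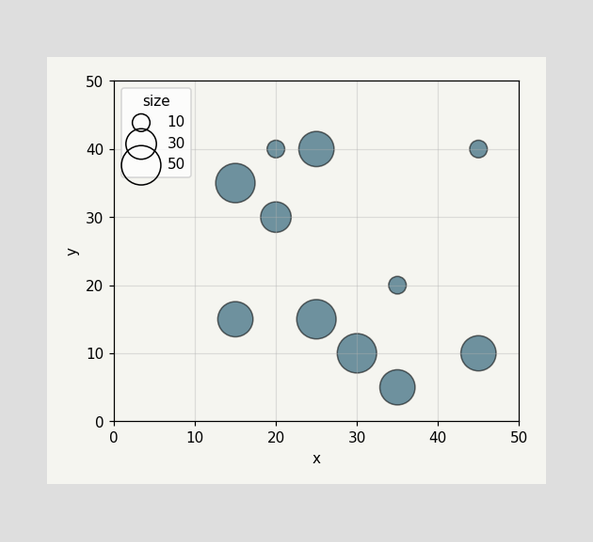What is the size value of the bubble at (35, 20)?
10

Matching the bubble at (35, 20) against the size legend gives 10.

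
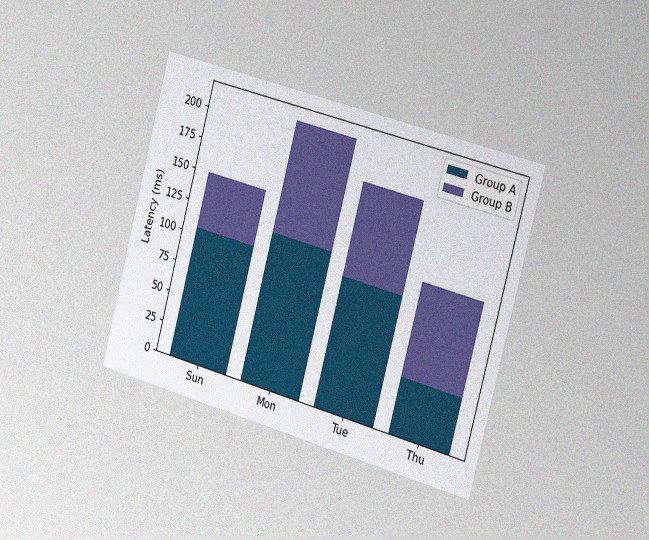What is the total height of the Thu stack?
The chart is tilted about 15° clockwise and viewed slightly from the right, with some photo noise. The Thu stack's top reaches 120ms on the y-axis.

120ms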